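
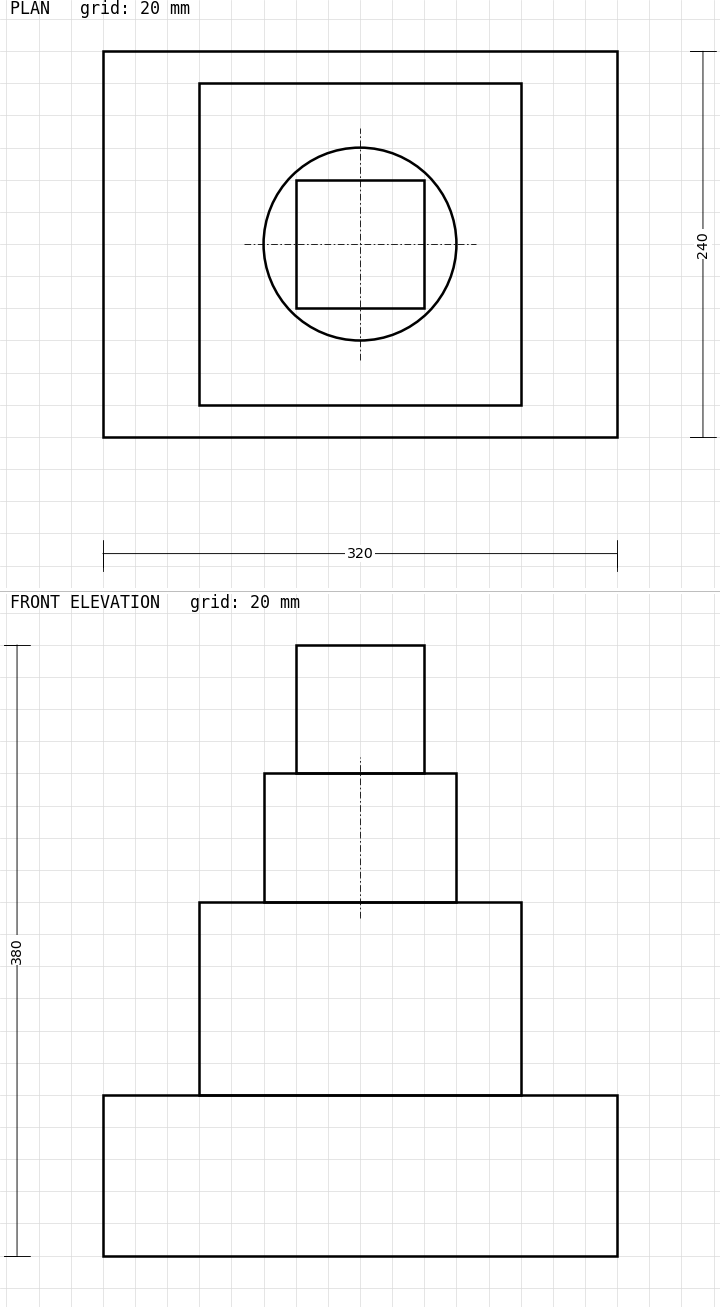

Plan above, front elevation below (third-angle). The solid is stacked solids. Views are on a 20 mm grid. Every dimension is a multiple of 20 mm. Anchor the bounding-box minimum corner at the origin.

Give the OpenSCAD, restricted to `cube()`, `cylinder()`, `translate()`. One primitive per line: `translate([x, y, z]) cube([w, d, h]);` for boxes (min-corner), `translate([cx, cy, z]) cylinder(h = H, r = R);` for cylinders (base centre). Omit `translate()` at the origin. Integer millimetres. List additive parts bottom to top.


cube([320, 240, 100]);
translate([60, 20, 100]) cube([200, 200, 120]);
translate([160, 120, 220]) cylinder(h = 80, r = 60);
translate([120, 80, 300]) cube([80, 80, 80]);


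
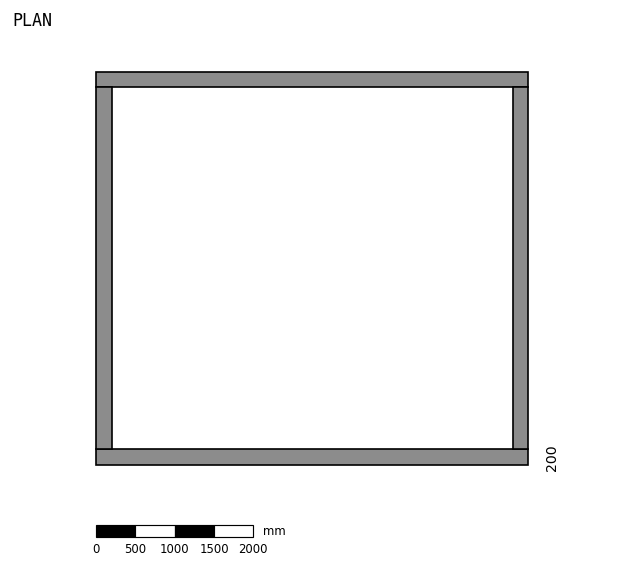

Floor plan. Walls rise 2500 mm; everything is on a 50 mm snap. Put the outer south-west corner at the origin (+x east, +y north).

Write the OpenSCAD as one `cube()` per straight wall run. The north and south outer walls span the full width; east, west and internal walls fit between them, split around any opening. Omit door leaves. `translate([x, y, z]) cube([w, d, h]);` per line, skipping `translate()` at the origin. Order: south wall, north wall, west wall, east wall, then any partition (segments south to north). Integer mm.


cube([5500, 200, 2500]);
translate([0, 4800, 0]) cube([5500, 200, 2500]);
translate([0, 200, 0]) cube([200, 4600, 2500]);
translate([5300, 200, 0]) cube([200, 4600, 2500]);


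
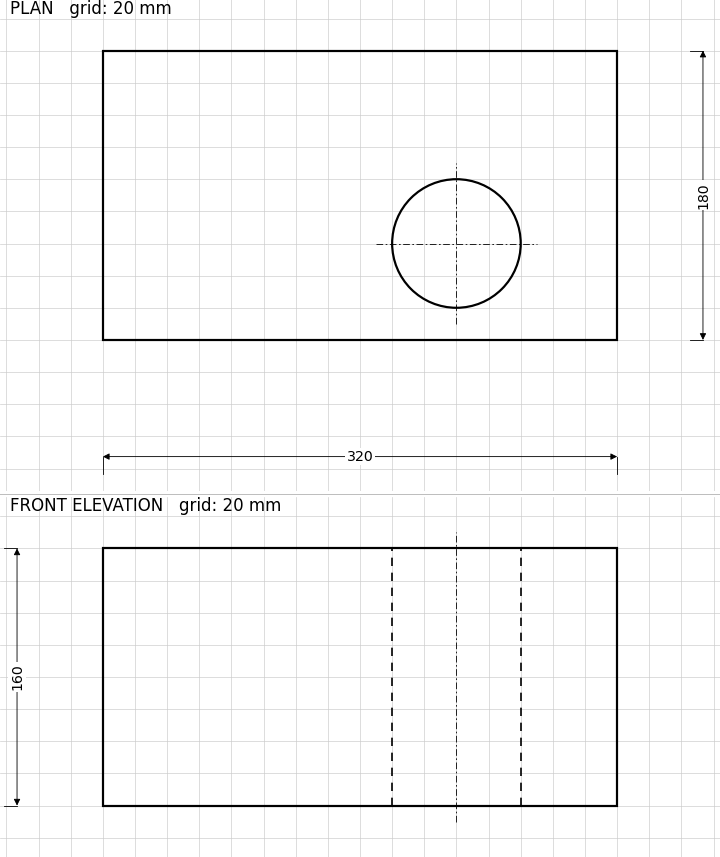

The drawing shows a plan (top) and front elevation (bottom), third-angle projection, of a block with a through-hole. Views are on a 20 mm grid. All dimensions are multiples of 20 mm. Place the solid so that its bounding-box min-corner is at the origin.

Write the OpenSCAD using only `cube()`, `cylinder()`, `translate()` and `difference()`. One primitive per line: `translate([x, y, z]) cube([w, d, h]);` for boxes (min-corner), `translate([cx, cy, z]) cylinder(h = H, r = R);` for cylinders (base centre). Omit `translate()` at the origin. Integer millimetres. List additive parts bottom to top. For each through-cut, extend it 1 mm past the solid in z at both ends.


difference() {
  cube([320, 180, 160]);
  translate([220, 60, -1]) cylinder(h = 162, r = 40);
}


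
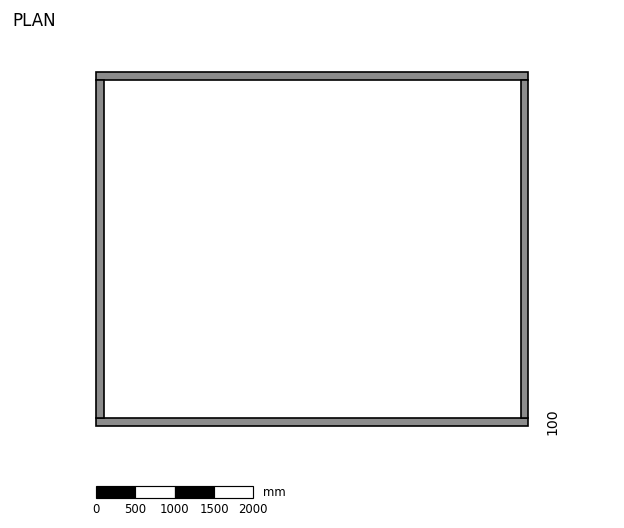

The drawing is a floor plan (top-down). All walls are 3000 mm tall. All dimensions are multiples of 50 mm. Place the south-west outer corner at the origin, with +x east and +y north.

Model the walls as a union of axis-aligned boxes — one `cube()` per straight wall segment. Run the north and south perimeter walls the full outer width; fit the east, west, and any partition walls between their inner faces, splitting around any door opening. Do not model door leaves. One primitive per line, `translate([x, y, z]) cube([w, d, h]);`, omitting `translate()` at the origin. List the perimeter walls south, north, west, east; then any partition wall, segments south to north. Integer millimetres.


cube([5500, 100, 3000]);
translate([0, 4400, 0]) cube([5500, 100, 3000]);
translate([0, 100, 0]) cube([100, 4300, 3000]);
translate([5400, 100, 0]) cube([100, 4300, 3000]);


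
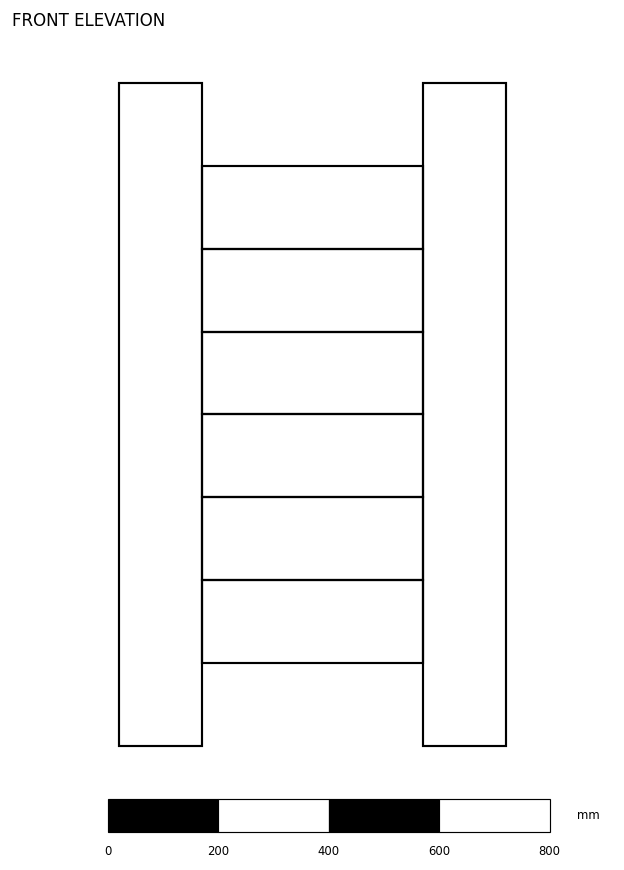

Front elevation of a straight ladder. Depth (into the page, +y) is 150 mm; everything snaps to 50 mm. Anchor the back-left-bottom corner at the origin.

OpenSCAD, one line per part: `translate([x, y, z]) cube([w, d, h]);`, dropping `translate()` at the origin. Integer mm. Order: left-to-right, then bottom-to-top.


cube([150, 150, 1200]);
translate([150, 0, 150]) cube([400, 150, 150]);
translate([150, 0, 300]) cube([400, 150, 150]);
translate([150, 0, 450]) cube([400, 150, 150]);
translate([150, 0, 600]) cube([400, 150, 150]);
translate([150, 0, 750]) cube([400, 150, 150]);
translate([150, 0, 900]) cube([400, 150, 150]);
translate([550, 0, 0]) cube([150, 150, 1200]);


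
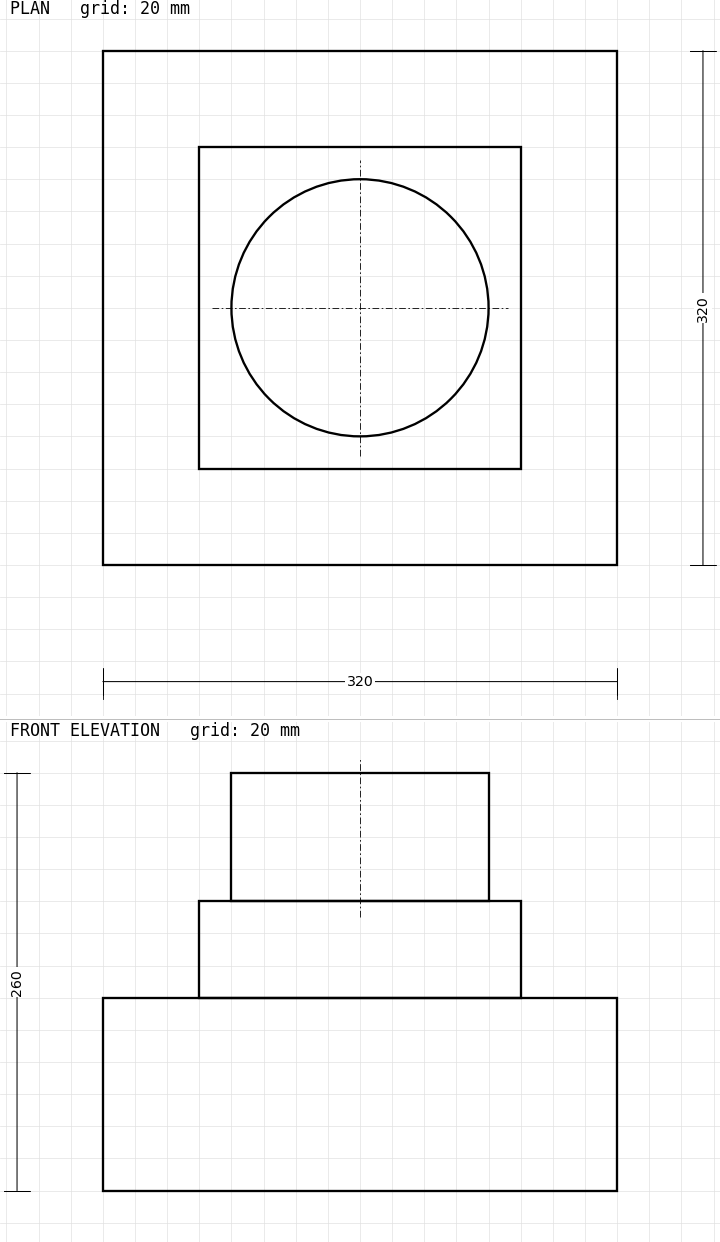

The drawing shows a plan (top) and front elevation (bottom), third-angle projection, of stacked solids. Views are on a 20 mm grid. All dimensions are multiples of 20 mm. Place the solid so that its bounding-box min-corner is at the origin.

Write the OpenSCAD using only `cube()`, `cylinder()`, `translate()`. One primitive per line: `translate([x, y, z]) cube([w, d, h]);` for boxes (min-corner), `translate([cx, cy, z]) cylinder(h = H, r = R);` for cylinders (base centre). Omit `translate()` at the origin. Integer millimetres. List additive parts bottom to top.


cube([320, 320, 120]);
translate([60, 60, 120]) cube([200, 200, 60]);
translate([160, 160, 180]) cylinder(h = 80, r = 80);


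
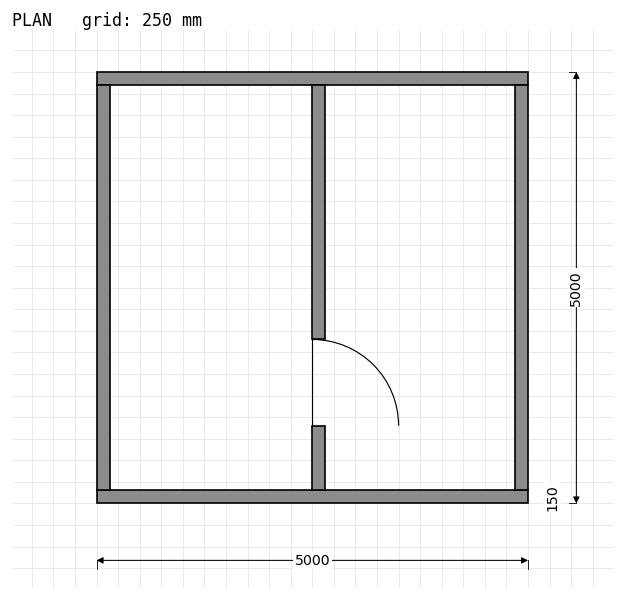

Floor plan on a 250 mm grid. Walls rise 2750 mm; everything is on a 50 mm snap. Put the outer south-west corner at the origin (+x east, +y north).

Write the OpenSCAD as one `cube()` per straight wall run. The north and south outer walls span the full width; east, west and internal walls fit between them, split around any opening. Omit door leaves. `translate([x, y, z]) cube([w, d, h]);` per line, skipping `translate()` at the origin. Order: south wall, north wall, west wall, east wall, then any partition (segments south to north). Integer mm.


cube([5000, 150, 2750]);
translate([0, 4850, 0]) cube([5000, 150, 2750]);
translate([0, 150, 0]) cube([150, 4700, 2750]);
translate([4850, 150, 0]) cube([150, 4700, 2750]);
translate([2500, 150, 0]) cube([150, 750, 2750]);
translate([2500, 1900, 0]) cube([150, 2950, 2750]);


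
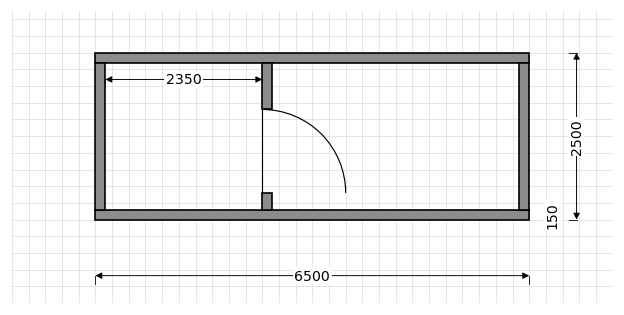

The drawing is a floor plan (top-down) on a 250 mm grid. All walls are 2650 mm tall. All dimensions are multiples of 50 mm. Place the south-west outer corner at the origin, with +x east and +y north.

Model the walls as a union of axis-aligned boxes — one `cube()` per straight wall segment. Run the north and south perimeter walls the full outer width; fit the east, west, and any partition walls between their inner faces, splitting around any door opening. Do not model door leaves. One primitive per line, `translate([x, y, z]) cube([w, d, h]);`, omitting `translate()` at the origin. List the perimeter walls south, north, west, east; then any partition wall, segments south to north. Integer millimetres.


cube([6500, 150, 2650]);
translate([0, 2350, 0]) cube([6500, 150, 2650]);
translate([0, 150, 0]) cube([150, 2200, 2650]);
translate([6350, 150, 0]) cube([150, 2200, 2650]);
translate([2500, 150, 0]) cube([150, 250, 2650]);
translate([2500, 1650, 0]) cube([150, 700, 2650]);


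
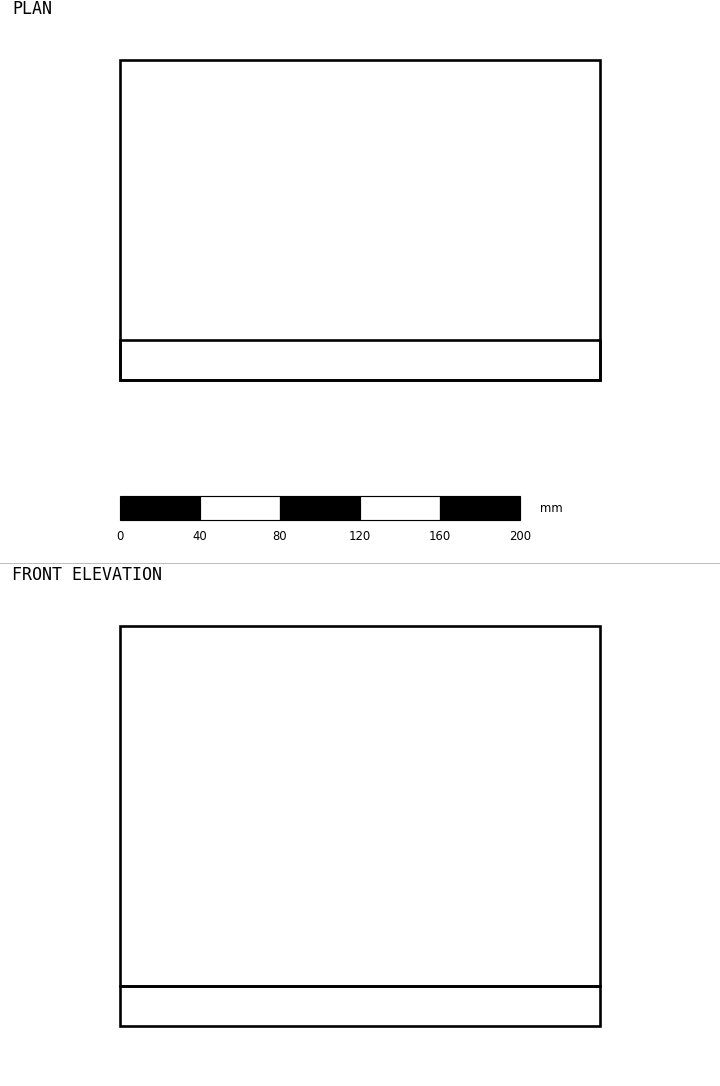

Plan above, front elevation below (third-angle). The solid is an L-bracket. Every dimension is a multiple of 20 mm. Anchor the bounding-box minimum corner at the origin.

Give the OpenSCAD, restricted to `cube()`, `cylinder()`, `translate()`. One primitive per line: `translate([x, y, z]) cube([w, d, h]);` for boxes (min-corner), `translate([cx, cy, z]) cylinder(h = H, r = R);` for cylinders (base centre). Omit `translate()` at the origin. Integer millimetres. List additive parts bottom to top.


cube([240, 160, 20]);
translate([0, 0, 20]) cube([240, 20, 180]);


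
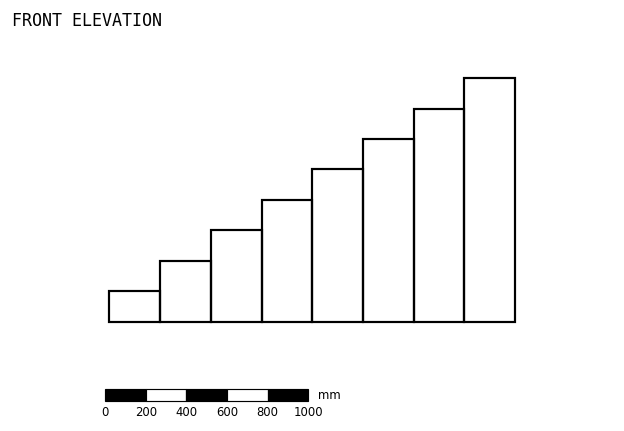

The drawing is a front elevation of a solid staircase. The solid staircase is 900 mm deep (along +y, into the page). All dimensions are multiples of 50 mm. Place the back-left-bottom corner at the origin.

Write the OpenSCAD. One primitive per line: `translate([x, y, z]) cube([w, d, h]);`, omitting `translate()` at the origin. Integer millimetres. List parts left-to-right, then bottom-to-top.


cube([250, 900, 150]);
translate([250, 0, 0]) cube([250, 900, 300]);
translate([500, 0, 0]) cube([250, 900, 450]);
translate([750, 0, 0]) cube([250, 900, 600]);
translate([1000, 0, 0]) cube([250, 900, 750]);
translate([1250, 0, 0]) cube([250, 900, 900]);
translate([1500, 0, 0]) cube([250, 900, 1050]);
translate([1750, 0, 0]) cube([250, 900, 1200]);


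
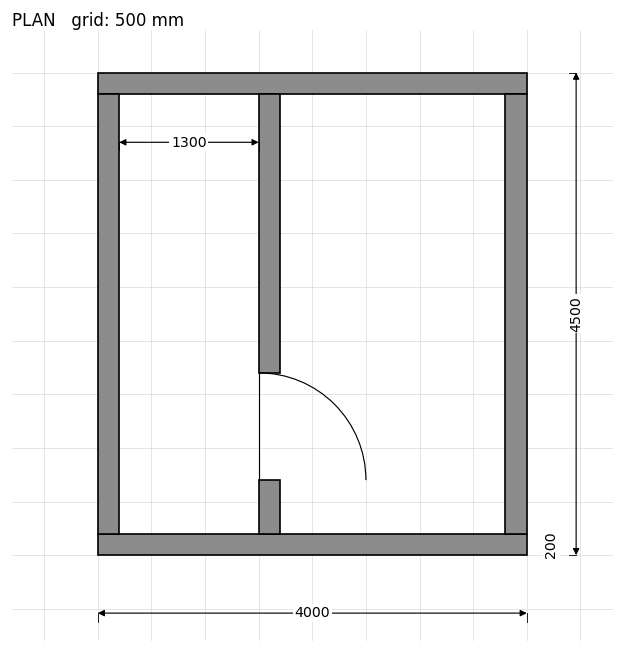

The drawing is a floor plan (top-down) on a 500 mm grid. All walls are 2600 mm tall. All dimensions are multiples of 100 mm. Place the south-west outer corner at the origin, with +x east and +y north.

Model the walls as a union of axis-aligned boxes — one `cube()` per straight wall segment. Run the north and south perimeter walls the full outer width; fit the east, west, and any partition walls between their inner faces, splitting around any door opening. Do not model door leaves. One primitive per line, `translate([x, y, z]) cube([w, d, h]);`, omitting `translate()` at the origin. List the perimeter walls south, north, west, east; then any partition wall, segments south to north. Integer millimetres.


cube([4000, 200, 2600]);
translate([0, 4300, 0]) cube([4000, 200, 2600]);
translate([0, 200, 0]) cube([200, 4100, 2600]);
translate([3800, 200, 0]) cube([200, 4100, 2600]);
translate([1500, 200, 0]) cube([200, 500, 2600]);
translate([1500, 1700, 0]) cube([200, 2600, 2600]);


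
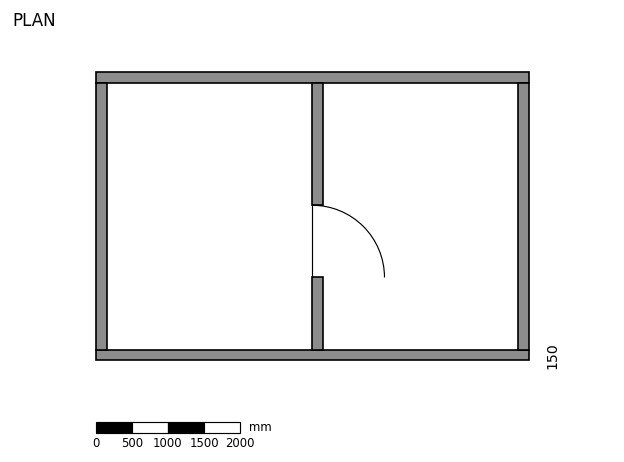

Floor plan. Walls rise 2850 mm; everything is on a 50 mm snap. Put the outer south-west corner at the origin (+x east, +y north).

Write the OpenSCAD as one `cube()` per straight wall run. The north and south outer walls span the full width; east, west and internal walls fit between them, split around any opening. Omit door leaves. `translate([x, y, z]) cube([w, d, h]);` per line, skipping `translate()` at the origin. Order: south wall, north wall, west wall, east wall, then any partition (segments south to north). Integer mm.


cube([6000, 150, 2850]);
translate([0, 3850, 0]) cube([6000, 150, 2850]);
translate([0, 150, 0]) cube([150, 3700, 2850]);
translate([5850, 150, 0]) cube([150, 3700, 2850]);
translate([3000, 150, 0]) cube([150, 1000, 2850]);
translate([3000, 2150, 0]) cube([150, 1700, 2850]);


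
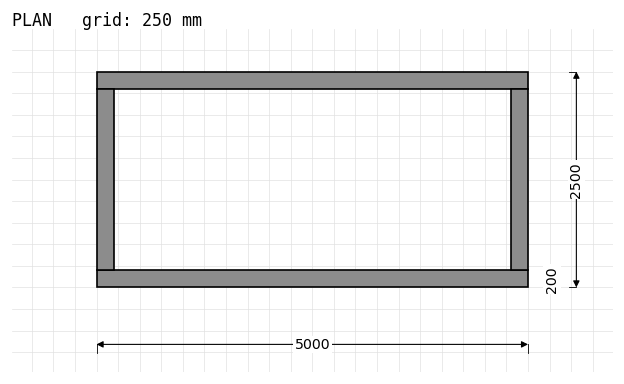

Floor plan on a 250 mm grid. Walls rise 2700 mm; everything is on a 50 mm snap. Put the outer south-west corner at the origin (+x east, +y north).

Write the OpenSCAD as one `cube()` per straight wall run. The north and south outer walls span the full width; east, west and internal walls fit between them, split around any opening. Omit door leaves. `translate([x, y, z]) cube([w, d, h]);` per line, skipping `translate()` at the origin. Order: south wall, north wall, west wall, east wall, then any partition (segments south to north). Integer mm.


cube([5000, 200, 2700]);
translate([0, 2300, 0]) cube([5000, 200, 2700]);
translate([0, 200, 0]) cube([200, 2100, 2700]);
translate([4800, 200, 0]) cube([200, 2100, 2700]);


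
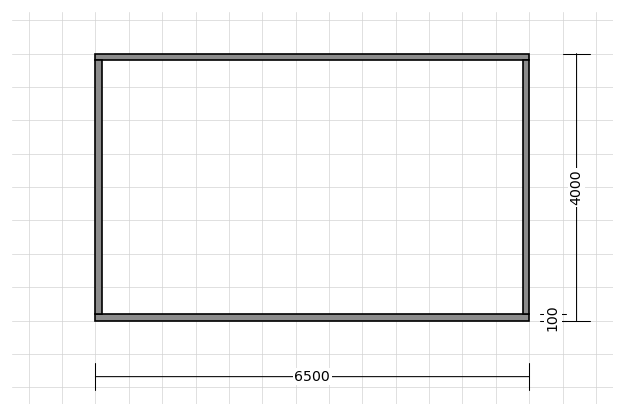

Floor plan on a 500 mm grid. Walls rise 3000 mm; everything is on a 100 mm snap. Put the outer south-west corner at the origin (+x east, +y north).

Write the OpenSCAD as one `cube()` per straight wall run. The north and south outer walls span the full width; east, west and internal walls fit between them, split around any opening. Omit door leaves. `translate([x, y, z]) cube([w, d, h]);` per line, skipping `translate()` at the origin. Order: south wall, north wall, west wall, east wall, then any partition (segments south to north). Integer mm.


cube([6500, 100, 3000]);
translate([0, 3900, 0]) cube([6500, 100, 3000]);
translate([0, 100, 0]) cube([100, 3800, 3000]);
translate([6400, 100, 0]) cube([100, 3800, 3000]);


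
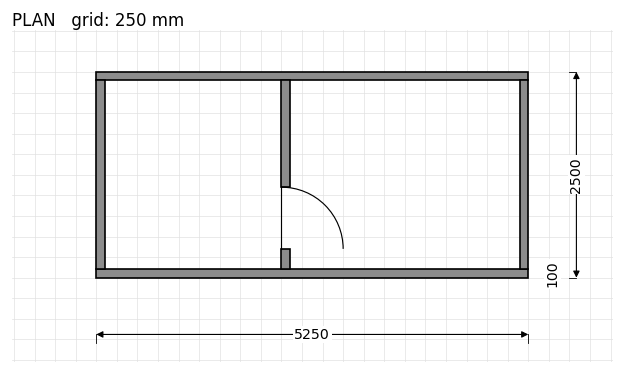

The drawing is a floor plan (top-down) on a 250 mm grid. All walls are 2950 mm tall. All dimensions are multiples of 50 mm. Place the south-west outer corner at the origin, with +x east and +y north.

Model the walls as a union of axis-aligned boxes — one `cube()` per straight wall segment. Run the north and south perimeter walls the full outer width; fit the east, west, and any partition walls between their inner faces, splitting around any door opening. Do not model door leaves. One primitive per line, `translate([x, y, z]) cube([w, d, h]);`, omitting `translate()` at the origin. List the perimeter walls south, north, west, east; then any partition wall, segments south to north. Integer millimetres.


cube([5250, 100, 2950]);
translate([0, 2400, 0]) cube([5250, 100, 2950]);
translate([0, 100, 0]) cube([100, 2300, 2950]);
translate([5150, 100, 0]) cube([100, 2300, 2950]);
translate([2250, 100, 0]) cube([100, 250, 2950]);
translate([2250, 1100, 0]) cube([100, 1300, 2950]);


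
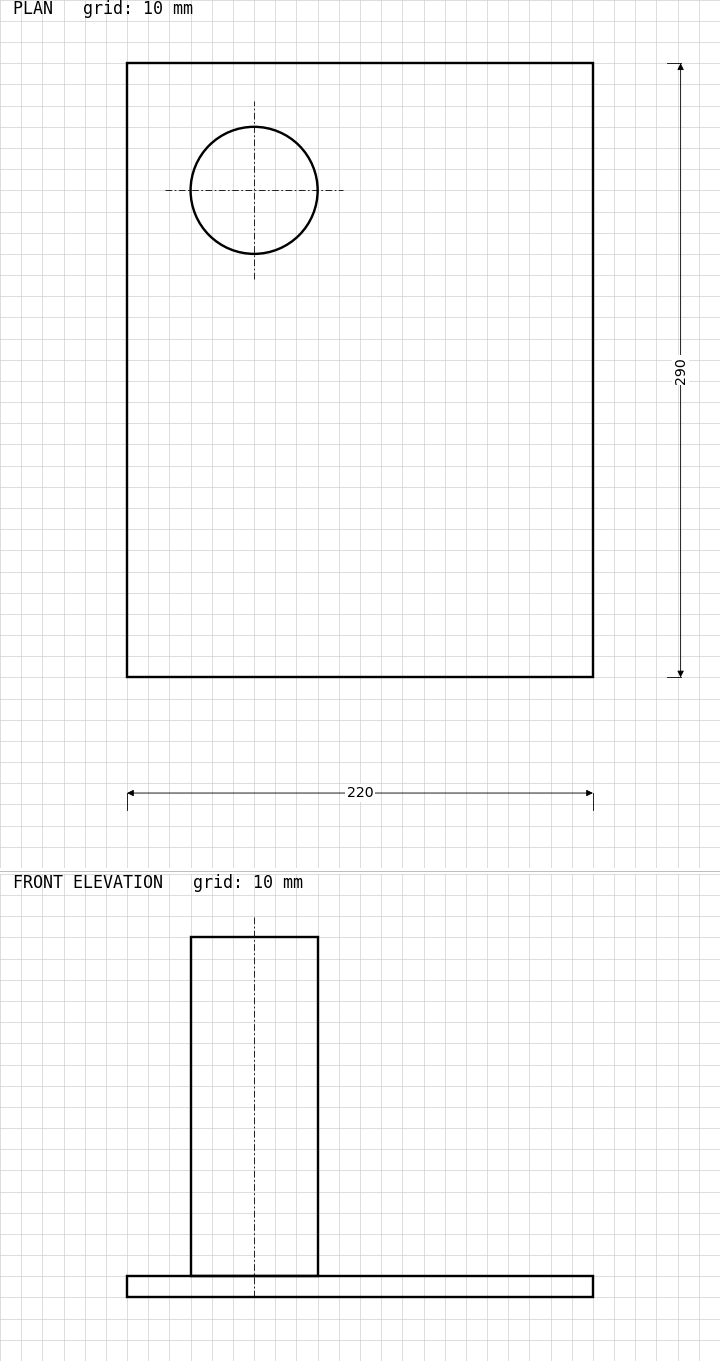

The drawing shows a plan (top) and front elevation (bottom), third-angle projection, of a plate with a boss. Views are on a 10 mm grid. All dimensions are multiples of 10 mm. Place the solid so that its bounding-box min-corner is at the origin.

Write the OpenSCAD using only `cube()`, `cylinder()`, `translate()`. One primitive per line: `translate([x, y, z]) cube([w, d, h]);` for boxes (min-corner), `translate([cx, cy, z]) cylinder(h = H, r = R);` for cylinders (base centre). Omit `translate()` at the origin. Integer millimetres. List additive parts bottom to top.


cube([220, 290, 10]);
translate([60, 230, 10]) cylinder(h = 160, r = 30);


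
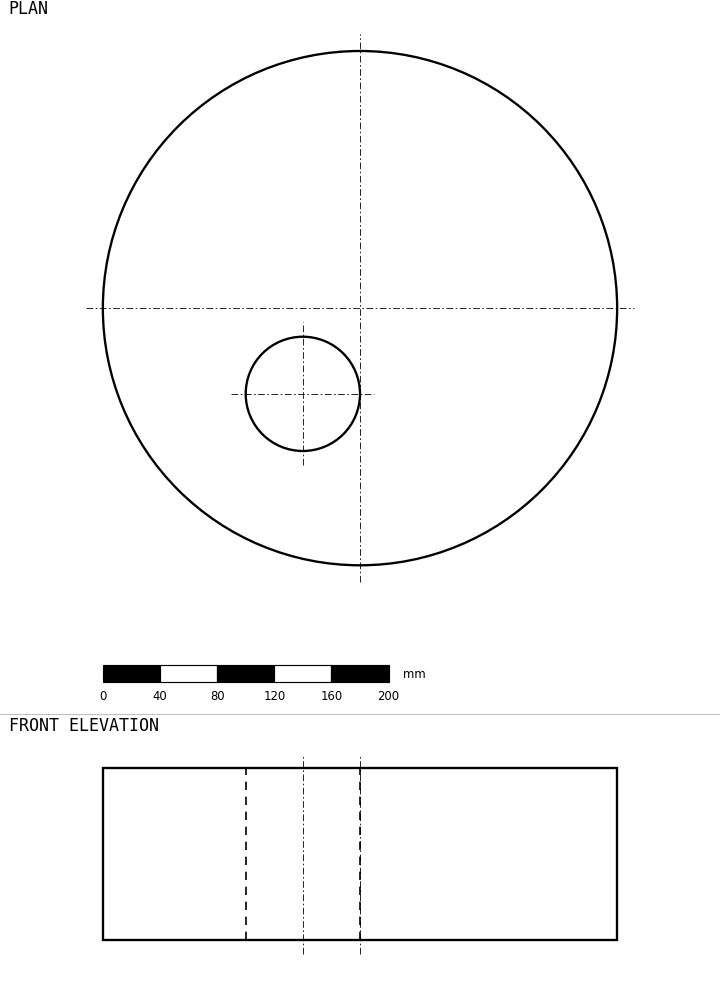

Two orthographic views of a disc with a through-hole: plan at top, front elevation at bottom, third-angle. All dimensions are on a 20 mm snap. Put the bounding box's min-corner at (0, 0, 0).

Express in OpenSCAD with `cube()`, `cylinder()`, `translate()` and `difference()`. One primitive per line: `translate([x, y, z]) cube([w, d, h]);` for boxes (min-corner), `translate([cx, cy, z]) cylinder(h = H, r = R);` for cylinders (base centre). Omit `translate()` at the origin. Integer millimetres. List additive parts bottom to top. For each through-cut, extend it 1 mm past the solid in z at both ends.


difference() {
  translate([180, 180, 0]) cylinder(h = 120, r = 180);
  translate([140, 120, -1]) cylinder(h = 122, r = 40);
}


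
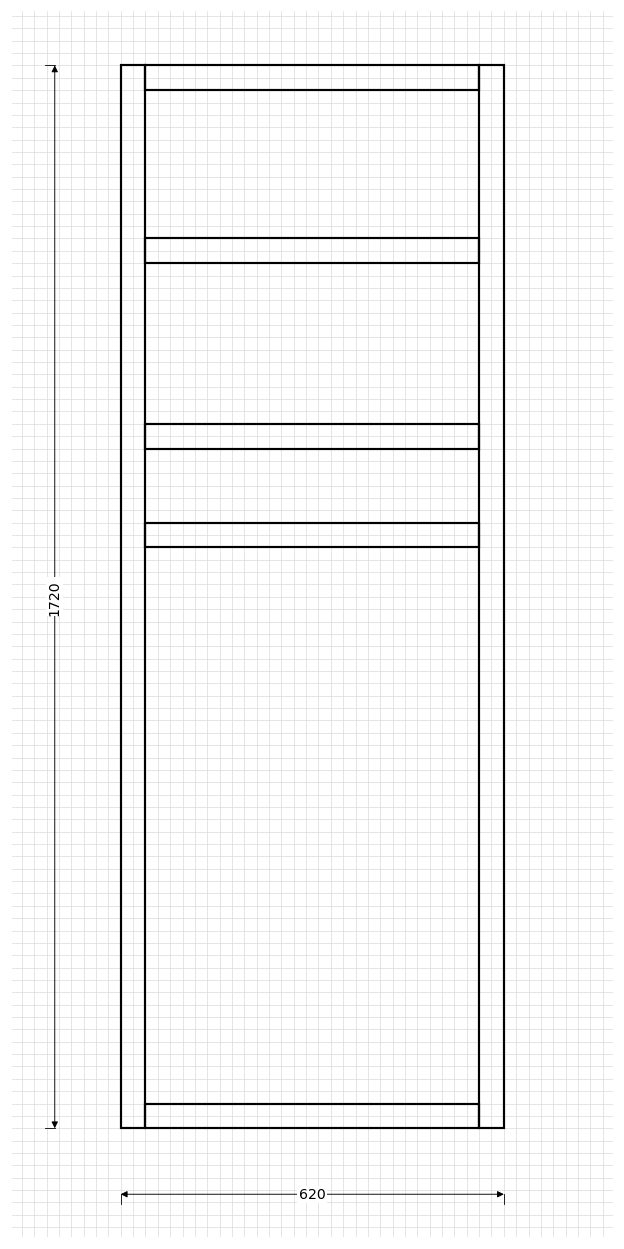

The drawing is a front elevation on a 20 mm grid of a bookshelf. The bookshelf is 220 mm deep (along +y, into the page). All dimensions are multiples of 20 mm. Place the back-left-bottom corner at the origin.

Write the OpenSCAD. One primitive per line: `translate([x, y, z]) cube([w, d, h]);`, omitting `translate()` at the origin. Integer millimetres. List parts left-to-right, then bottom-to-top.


cube([40, 220, 1720]);
translate([40, 0, 0]) cube([540, 220, 40]);
translate([40, 0, 940]) cube([540, 220, 40]);
translate([40, 0, 1100]) cube([540, 220, 40]);
translate([40, 0, 1400]) cube([540, 220, 40]);
translate([40, 0, 1680]) cube([540, 220, 40]);
translate([580, 0, 0]) cube([40, 220, 1720]);


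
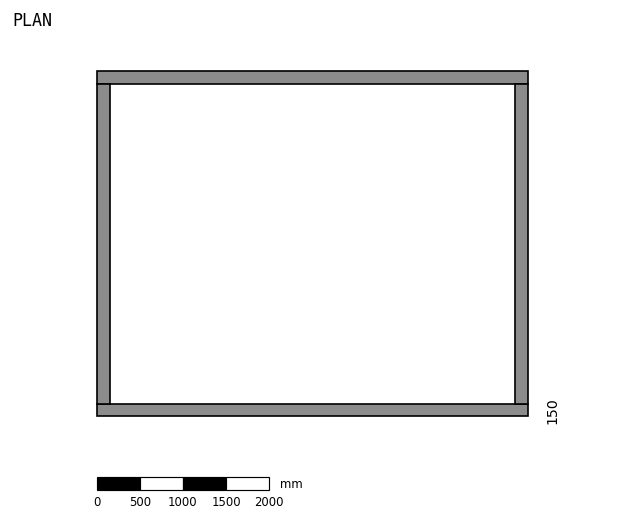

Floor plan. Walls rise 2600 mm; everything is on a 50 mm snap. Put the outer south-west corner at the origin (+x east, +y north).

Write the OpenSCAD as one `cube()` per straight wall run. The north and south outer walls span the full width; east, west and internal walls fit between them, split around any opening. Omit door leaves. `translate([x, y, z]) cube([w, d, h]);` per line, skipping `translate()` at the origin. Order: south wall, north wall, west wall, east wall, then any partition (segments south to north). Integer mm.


cube([5000, 150, 2600]);
translate([0, 3850, 0]) cube([5000, 150, 2600]);
translate([0, 150, 0]) cube([150, 3700, 2600]);
translate([4850, 150, 0]) cube([150, 3700, 2600]);


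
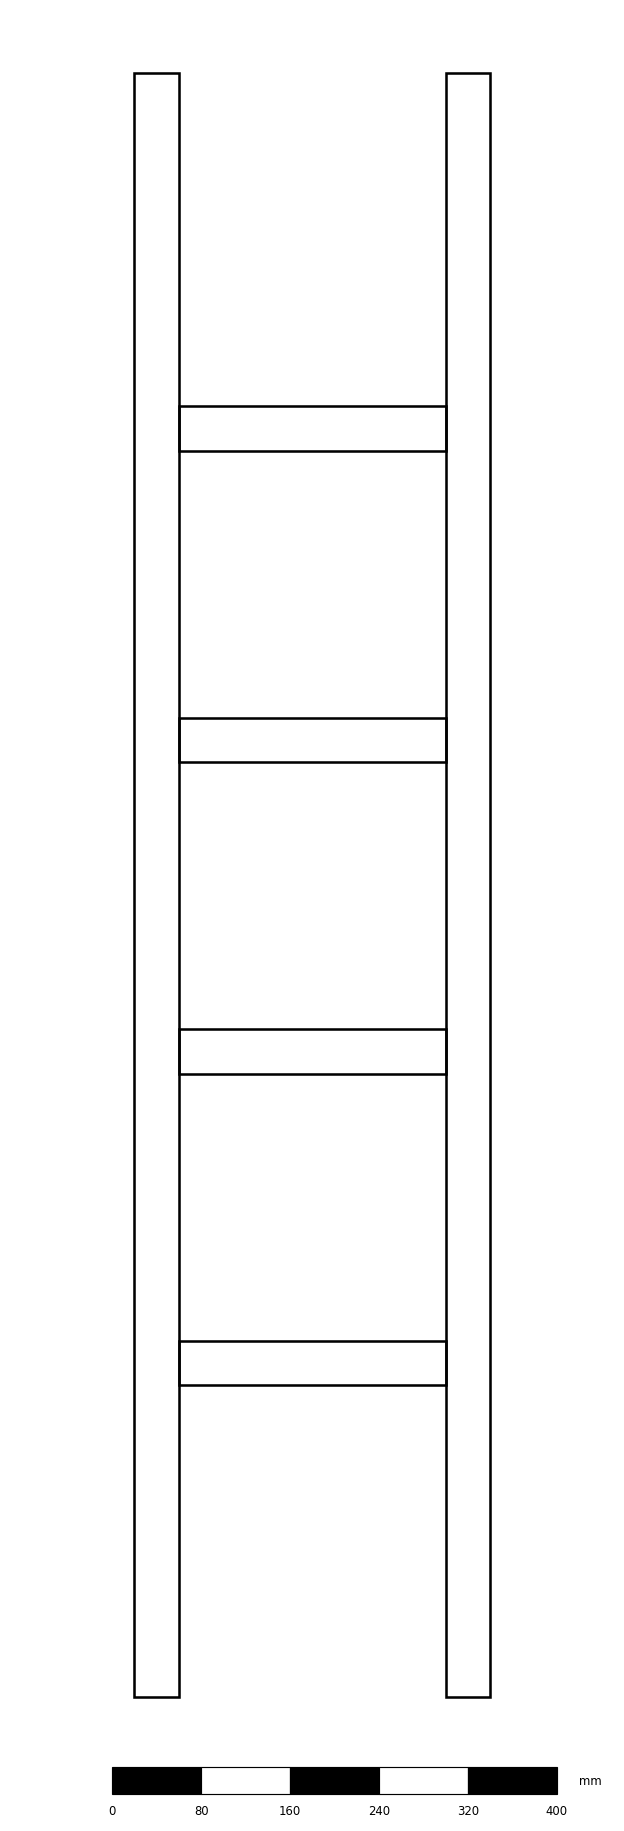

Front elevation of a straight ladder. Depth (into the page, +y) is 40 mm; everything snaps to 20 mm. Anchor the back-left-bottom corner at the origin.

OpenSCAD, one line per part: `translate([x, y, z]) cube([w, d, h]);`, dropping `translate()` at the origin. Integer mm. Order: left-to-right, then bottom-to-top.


cube([40, 40, 1460]);
translate([40, 0, 280]) cube([240, 40, 40]);
translate([40, 0, 560]) cube([240, 40, 40]);
translate([40, 0, 840]) cube([240, 40, 40]);
translate([40, 0, 1120]) cube([240, 40, 40]);
translate([280, 0, 0]) cube([40, 40, 1460]);


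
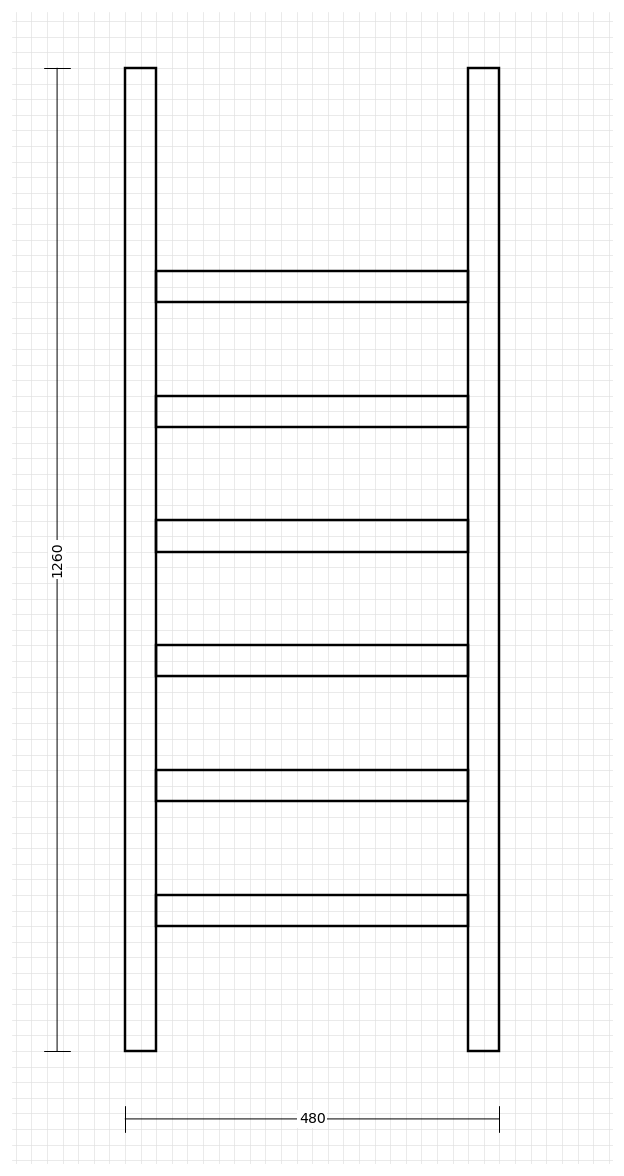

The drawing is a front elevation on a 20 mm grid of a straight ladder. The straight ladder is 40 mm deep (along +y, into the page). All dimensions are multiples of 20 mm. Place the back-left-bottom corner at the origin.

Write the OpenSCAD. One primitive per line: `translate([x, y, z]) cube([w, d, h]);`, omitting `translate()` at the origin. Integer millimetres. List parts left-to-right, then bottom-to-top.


cube([40, 40, 1260]);
translate([40, 0, 160]) cube([400, 40, 40]);
translate([40, 0, 320]) cube([400, 40, 40]);
translate([40, 0, 480]) cube([400, 40, 40]);
translate([40, 0, 640]) cube([400, 40, 40]);
translate([40, 0, 800]) cube([400, 40, 40]);
translate([40, 0, 960]) cube([400, 40, 40]);
translate([440, 0, 0]) cube([40, 40, 1260]);


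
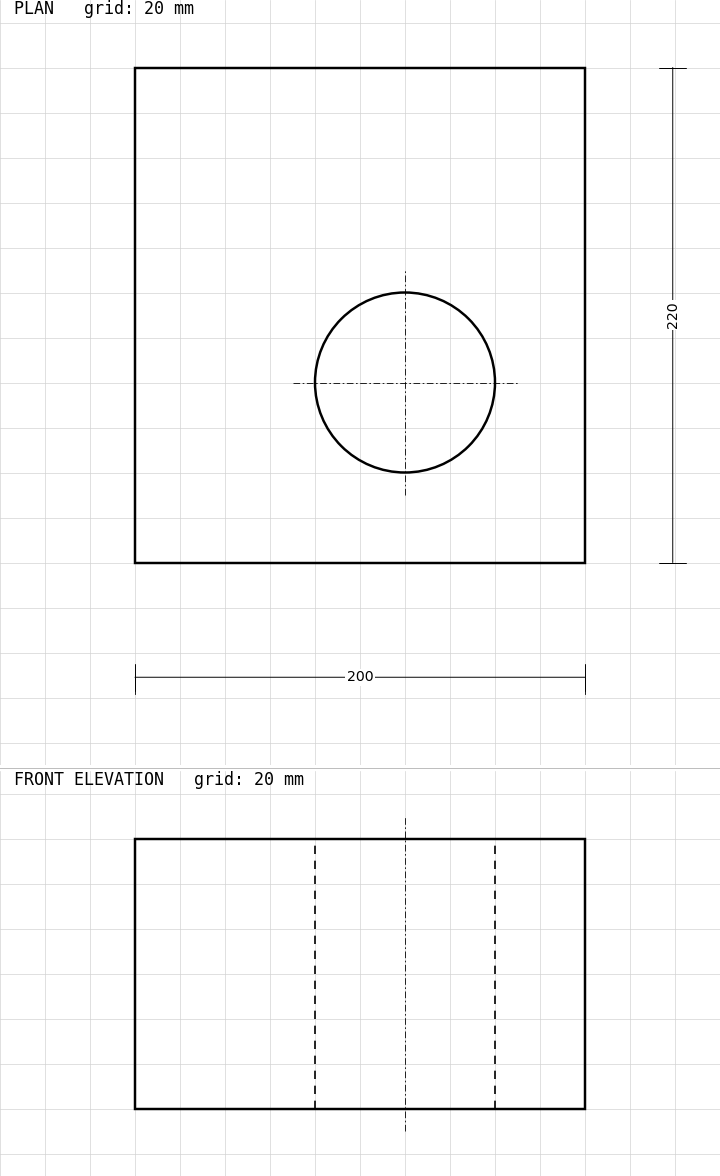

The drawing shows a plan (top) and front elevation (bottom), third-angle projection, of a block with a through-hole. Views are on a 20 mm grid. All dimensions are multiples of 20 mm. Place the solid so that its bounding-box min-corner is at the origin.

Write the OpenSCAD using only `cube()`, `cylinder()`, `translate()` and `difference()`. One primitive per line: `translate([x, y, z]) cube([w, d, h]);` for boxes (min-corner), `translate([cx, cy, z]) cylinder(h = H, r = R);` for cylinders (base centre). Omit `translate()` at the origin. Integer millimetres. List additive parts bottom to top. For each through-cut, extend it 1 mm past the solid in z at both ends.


difference() {
  cube([200, 220, 120]);
  translate([120, 80, -1]) cylinder(h = 122, r = 40);
}


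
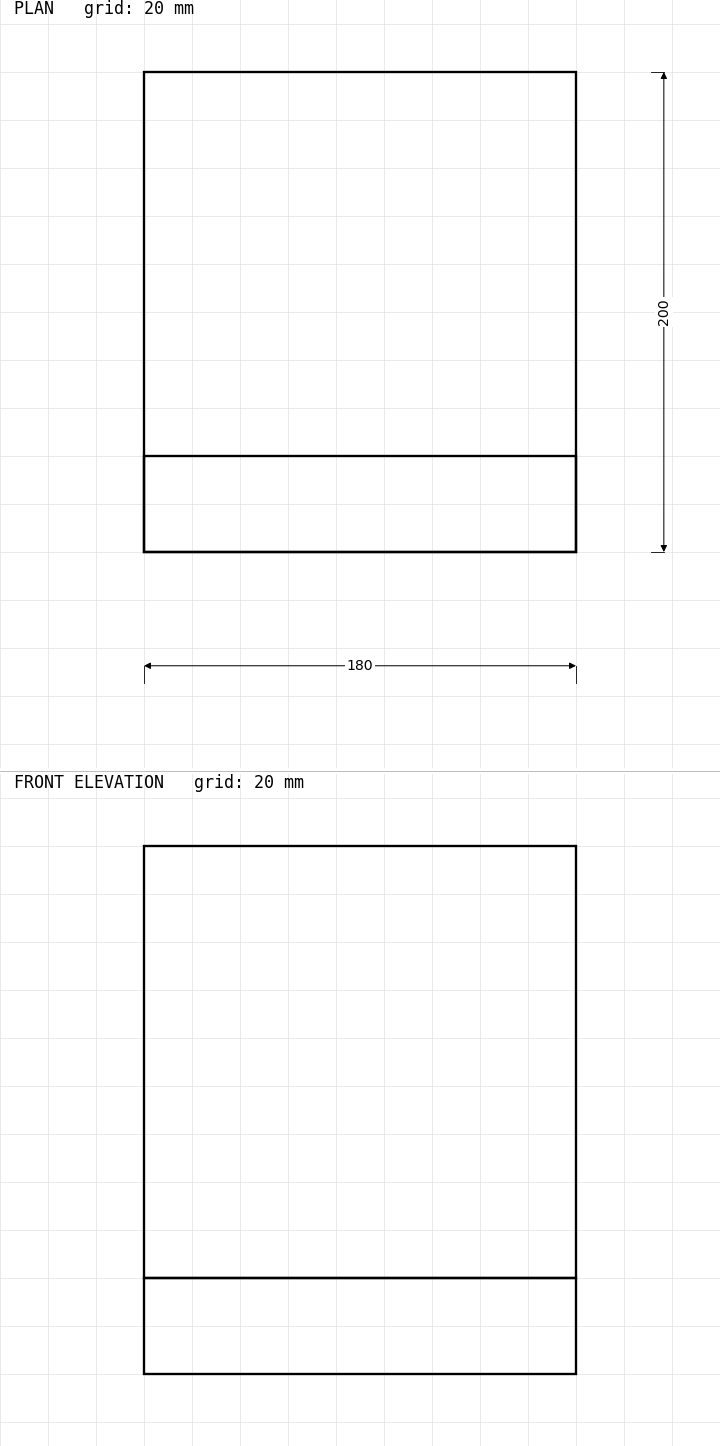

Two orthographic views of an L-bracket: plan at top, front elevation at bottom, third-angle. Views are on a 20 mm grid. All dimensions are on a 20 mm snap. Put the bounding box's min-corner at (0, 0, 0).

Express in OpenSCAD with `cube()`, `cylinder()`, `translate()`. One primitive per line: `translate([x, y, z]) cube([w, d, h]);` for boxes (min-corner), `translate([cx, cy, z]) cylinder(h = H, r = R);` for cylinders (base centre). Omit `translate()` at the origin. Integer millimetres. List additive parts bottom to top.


cube([180, 200, 40]);
translate([0, 0, 40]) cube([180, 40, 180]);


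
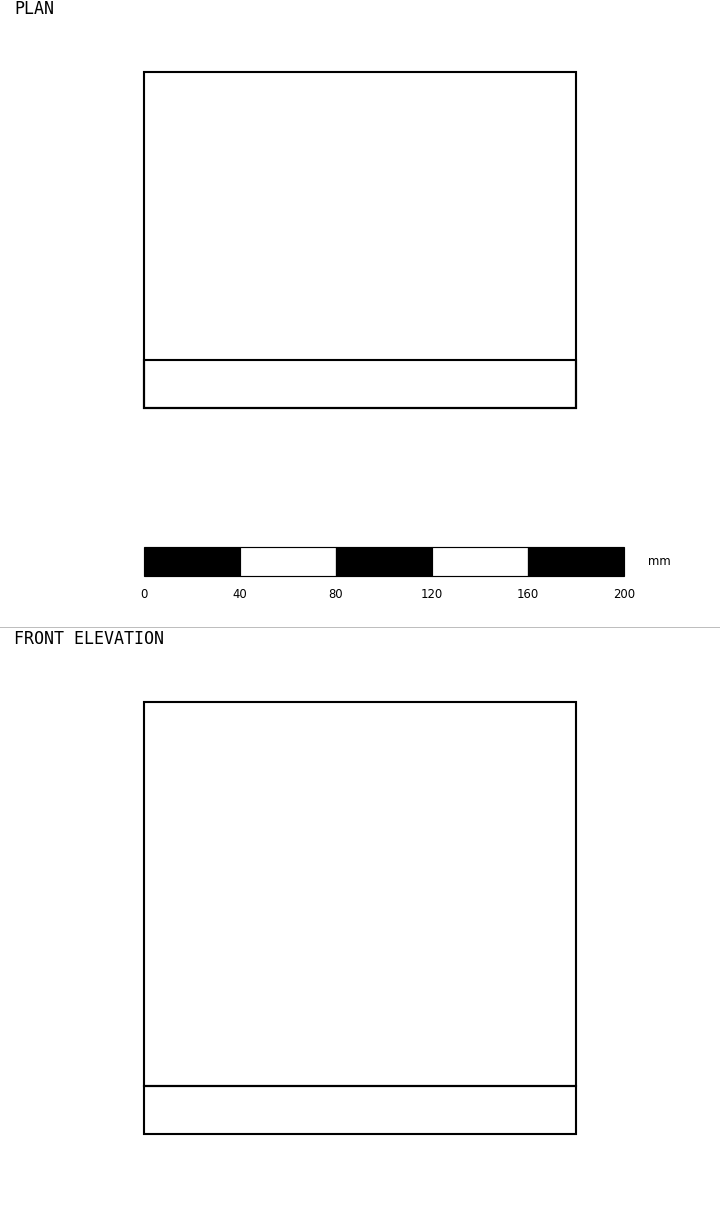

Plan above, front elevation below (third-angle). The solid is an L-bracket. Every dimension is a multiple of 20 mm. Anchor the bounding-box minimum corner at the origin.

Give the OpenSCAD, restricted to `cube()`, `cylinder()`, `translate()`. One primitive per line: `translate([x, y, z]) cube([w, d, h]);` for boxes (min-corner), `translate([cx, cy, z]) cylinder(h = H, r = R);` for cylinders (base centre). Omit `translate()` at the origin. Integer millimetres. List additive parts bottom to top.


cube([180, 140, 20]);
translate([0, 0, 20]) cube([180, 20, 160]);


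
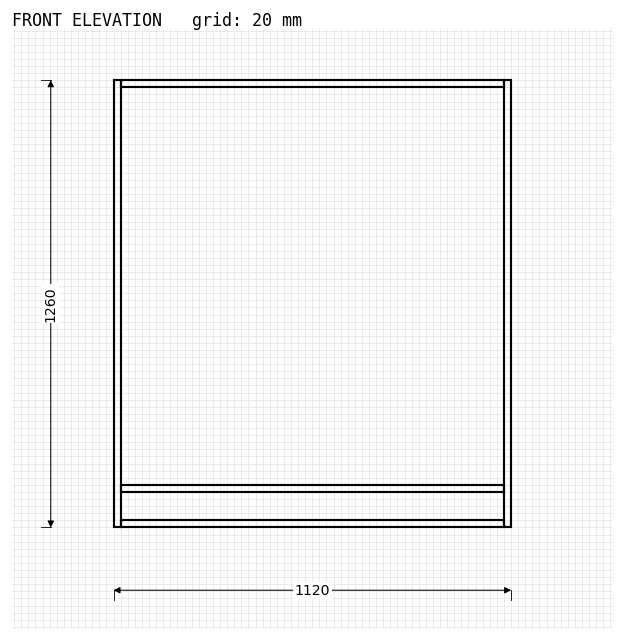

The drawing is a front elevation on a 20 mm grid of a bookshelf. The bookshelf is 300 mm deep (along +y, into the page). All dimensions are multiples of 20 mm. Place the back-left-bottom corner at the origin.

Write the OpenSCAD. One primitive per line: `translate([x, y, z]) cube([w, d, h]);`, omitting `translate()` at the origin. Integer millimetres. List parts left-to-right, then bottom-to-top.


cube([20, 300, 1260]);
translate([20, 0, 0]) cube([1080, 300, 20]);
translate([20, 0, 100]) cube([1080, 300, 20]);
translate([20, 0, 1240]) cube([1080, 300, 20]);
translate([1100, 0, 0]) cube([20, 300, 1260]);


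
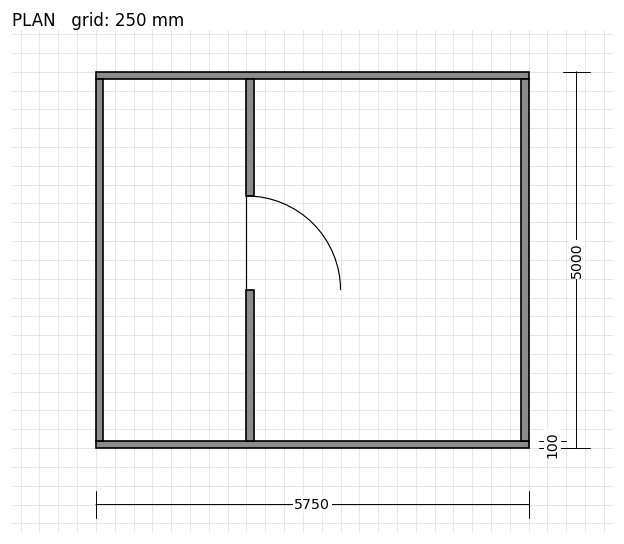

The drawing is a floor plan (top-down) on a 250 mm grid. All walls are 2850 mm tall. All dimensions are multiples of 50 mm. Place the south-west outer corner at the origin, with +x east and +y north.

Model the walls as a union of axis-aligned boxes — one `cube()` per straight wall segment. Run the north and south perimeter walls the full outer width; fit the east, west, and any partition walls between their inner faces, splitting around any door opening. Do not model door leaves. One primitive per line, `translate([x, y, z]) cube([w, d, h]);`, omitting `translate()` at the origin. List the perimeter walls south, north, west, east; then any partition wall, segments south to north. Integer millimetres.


cube([5750, 100, 2850]);
translate([0, 4900, 0]) cube([5750, 100, 2850]);
translate([0, 100, 0]) cube([100, 4800, 2850]);
translate([5650, 100, 0]) cube([100, 4800, 2850]);
translate([2000, 100, 0]) cube([100, 2000, 2850]);
translate([2000, 3350, 0]) cube([100, 1550, 2850]);


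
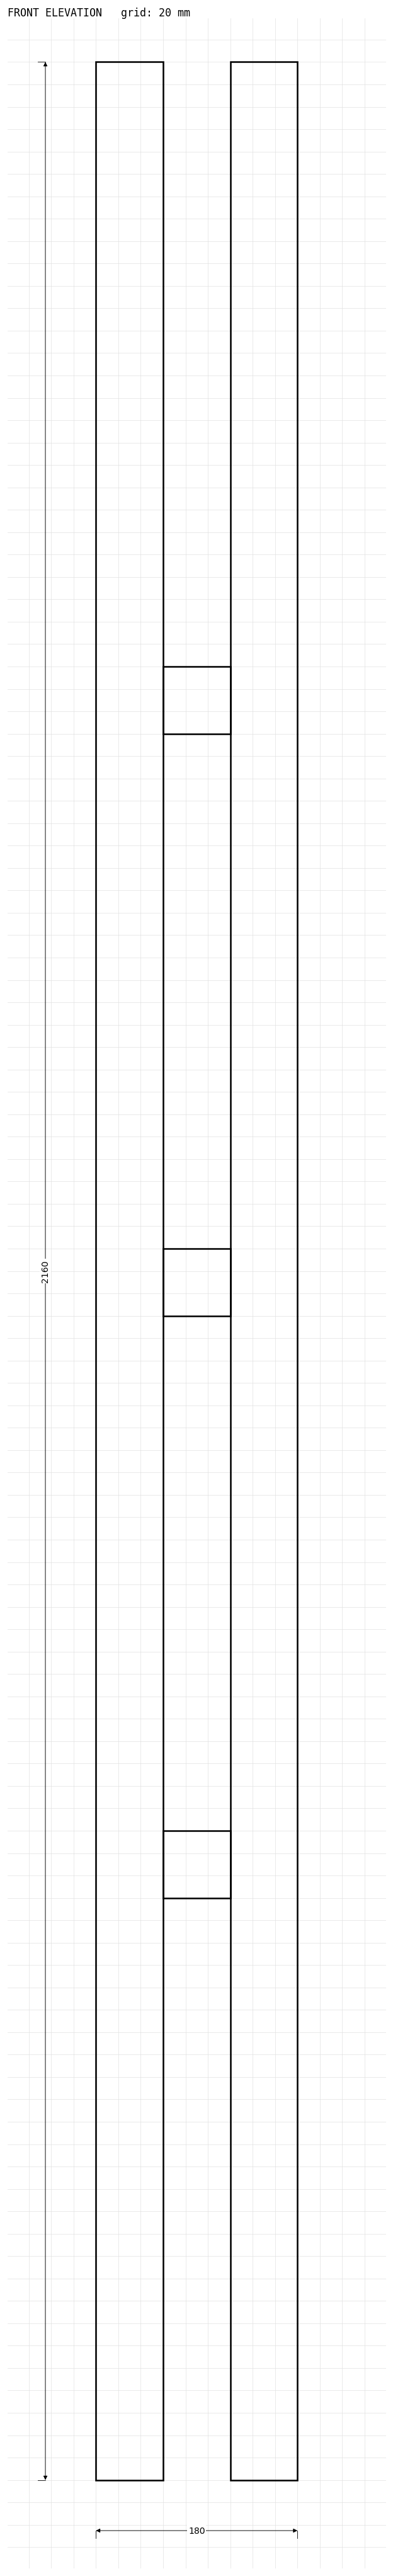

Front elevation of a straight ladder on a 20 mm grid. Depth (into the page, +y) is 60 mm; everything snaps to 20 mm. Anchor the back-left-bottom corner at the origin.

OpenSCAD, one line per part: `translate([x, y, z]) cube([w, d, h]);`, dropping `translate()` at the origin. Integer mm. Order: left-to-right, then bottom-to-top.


cube([60, 60, 2160]);
translate([60, 0, 520]) cube([60, 60, 60]);
translate([60, 0, 1040]) cube([60, 60, 60]);
translate([60, 0, 1560]) cube([60, 60, 60]);
translate([120, 0, 0]) cube([60, 60, 2160]);


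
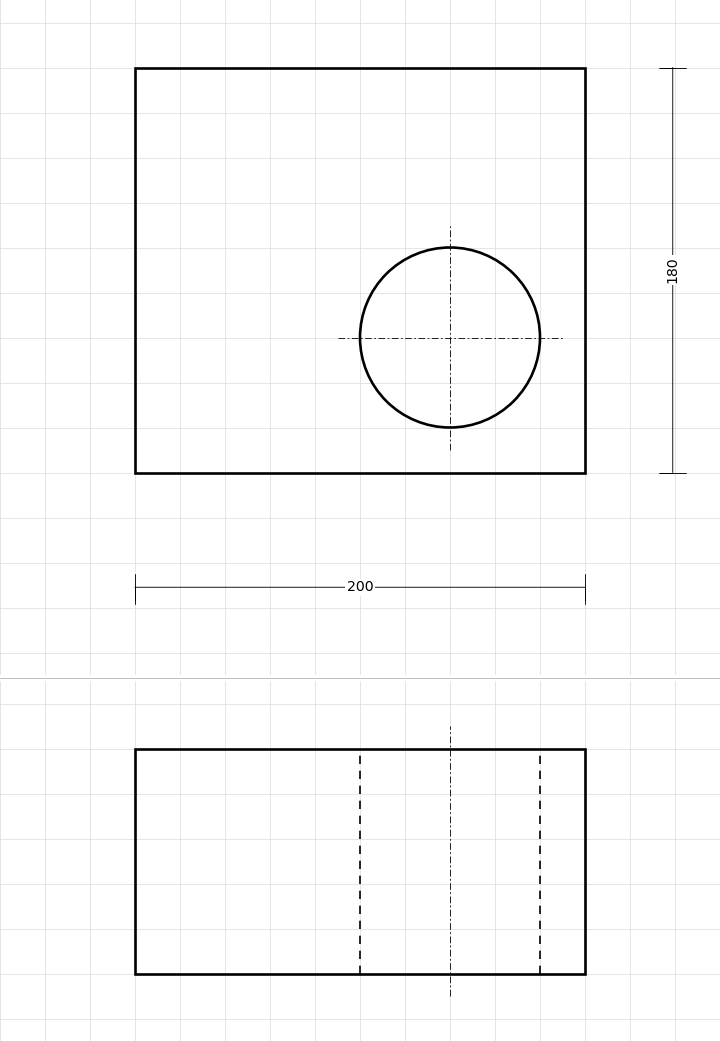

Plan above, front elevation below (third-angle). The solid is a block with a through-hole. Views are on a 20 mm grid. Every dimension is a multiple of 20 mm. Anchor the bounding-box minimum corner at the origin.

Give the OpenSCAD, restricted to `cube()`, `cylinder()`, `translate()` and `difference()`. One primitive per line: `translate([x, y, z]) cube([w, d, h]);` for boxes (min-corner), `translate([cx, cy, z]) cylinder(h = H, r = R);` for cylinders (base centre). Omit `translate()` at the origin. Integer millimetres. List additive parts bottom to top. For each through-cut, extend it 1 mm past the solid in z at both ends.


difference() {
  cube([200, 180, 100]);
  translate([140, 60, -1]) cylinder(h = 102, r = 40);
}


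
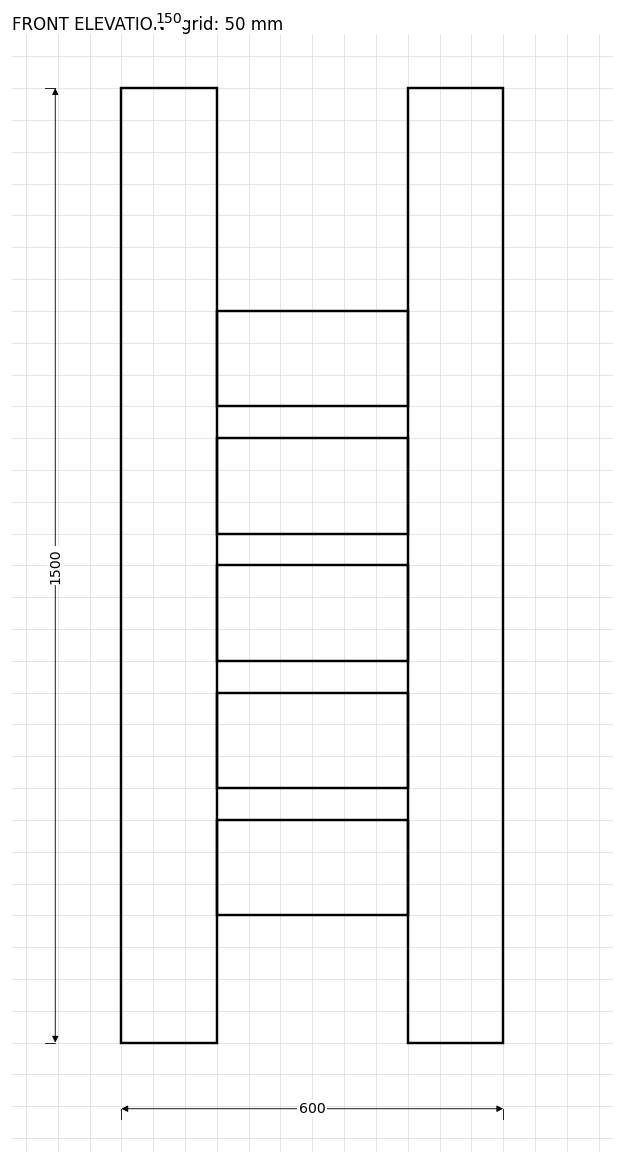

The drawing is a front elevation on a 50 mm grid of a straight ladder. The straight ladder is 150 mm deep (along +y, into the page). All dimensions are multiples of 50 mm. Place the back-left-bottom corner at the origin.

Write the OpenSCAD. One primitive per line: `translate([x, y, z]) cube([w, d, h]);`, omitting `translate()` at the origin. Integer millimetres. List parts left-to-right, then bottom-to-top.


cube([150, 150, 1500]);
translate([150, 0, 200]) cube([300, 150, 150]);
translate([150, 0, 400]) cube([300, 150, 150]);
translate([150, 0, 600]) cube([300, 150, 150]);
translate([150, 0, 800]) cube([300, 150, 150]);
translate([150, 0, 1000]) cube([300, 150, 150]);
translate([450, 0, 0]) cube([150, 150, 1500]);


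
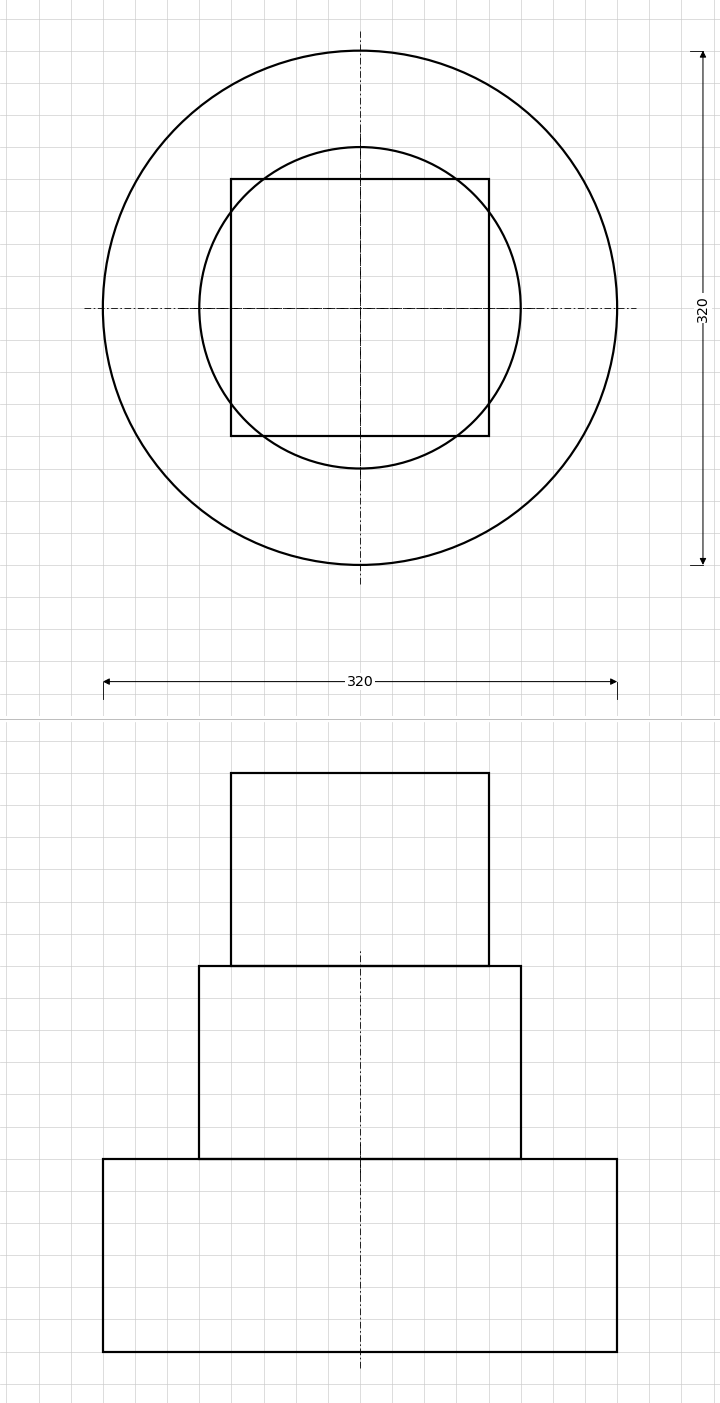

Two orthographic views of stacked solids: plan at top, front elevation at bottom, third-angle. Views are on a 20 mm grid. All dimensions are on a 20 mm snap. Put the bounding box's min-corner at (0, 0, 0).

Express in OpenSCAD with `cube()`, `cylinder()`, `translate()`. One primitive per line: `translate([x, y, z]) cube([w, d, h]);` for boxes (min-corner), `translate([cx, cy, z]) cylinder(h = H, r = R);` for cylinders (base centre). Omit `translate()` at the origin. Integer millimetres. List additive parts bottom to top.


translate([160, 160, 0]) cylinder(h = 120, r = 160);
translate([160, 160, 120]) cylinder(h = 120, r = 100);
translate([80, 80, 240]) cube([160, 160, 120]);


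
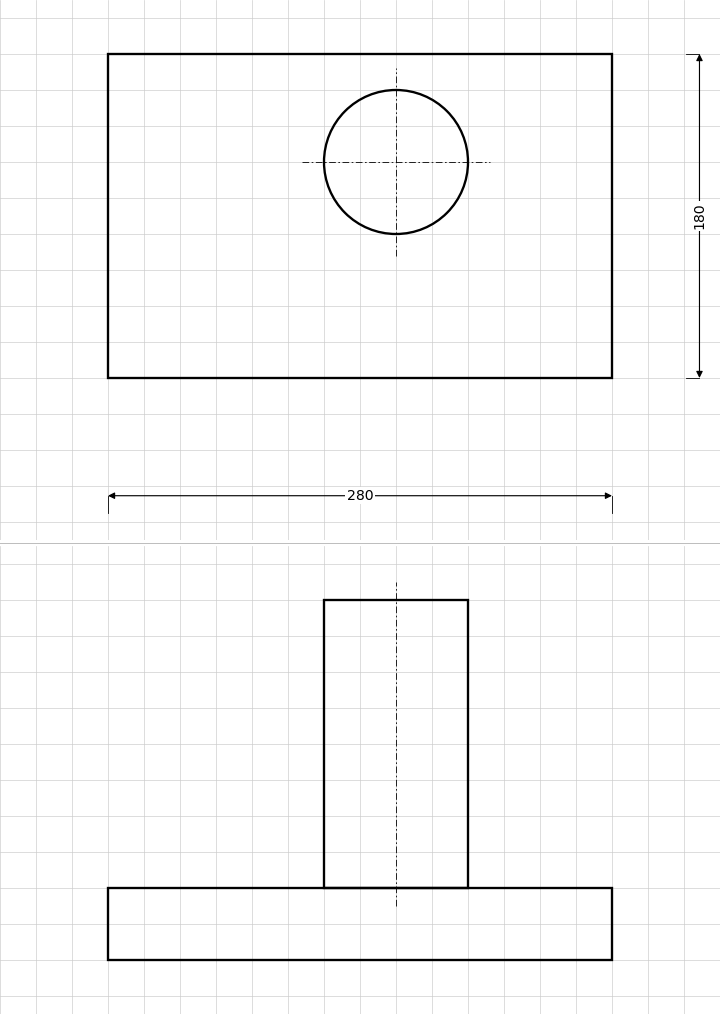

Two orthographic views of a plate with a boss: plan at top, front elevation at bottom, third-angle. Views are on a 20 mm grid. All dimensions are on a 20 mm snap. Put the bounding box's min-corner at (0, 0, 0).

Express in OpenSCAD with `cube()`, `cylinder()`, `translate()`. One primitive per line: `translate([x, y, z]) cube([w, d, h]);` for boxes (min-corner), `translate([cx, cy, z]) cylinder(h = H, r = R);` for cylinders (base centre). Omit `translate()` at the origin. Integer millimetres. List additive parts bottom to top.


cube([280, 180, 40]);
translate([160, 120, 40]) cylinder(h = 160, r = 40);


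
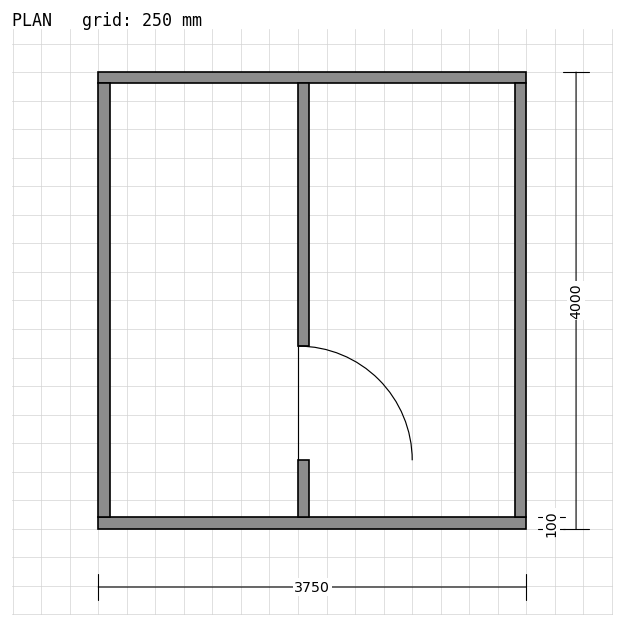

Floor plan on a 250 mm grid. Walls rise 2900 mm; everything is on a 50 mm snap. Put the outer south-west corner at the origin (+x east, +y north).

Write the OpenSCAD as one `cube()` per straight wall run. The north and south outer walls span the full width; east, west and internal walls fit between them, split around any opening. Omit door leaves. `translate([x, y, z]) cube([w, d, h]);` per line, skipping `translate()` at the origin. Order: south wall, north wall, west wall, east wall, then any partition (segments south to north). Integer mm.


cube([3750, 100, 2900]);
translate([0, 3900, 0]) cube([3750, 100, 2900]);
translate([0, 100, 0]) cube([100, 3800, 2900]);
translate([3650, 100, 0]) cube([100, 3800, 2900]);
translate([1750, 100, 0]) cube([100, 500, 2900]);
translate([1750, 1600, 0]) cube([100, 2300, 2900]);


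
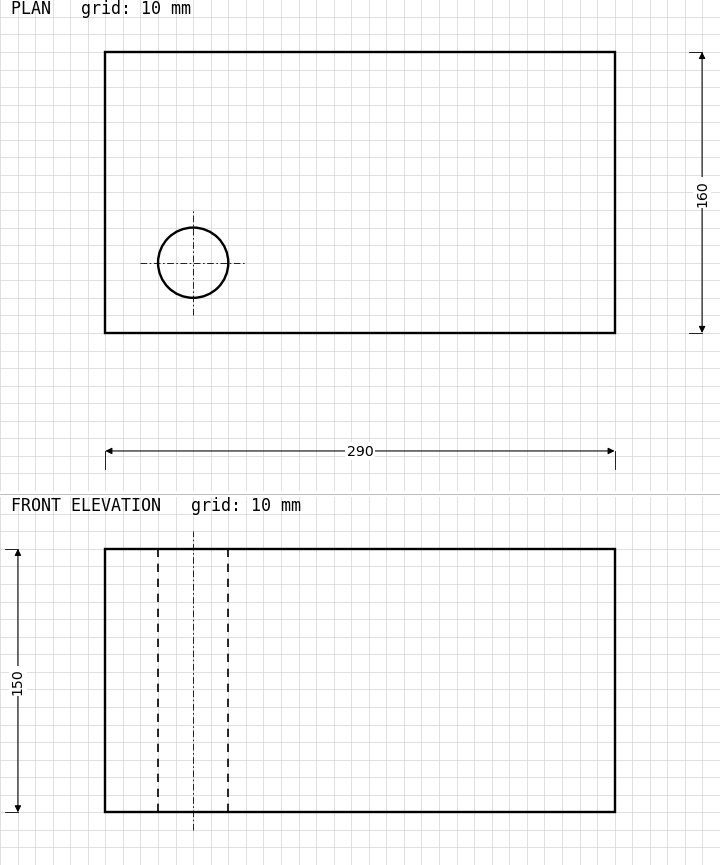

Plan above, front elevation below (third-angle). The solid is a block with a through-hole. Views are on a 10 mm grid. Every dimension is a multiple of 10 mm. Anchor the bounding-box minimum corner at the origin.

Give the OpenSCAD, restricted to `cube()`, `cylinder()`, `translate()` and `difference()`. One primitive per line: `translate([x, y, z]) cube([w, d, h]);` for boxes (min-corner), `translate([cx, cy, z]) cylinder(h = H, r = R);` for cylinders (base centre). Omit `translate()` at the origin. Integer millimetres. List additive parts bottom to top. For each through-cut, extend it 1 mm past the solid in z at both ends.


difference() {
  cube([290, 160, 150]);
  translate([50, 40, -1]) cylinder(h = 152, r = 20);
}


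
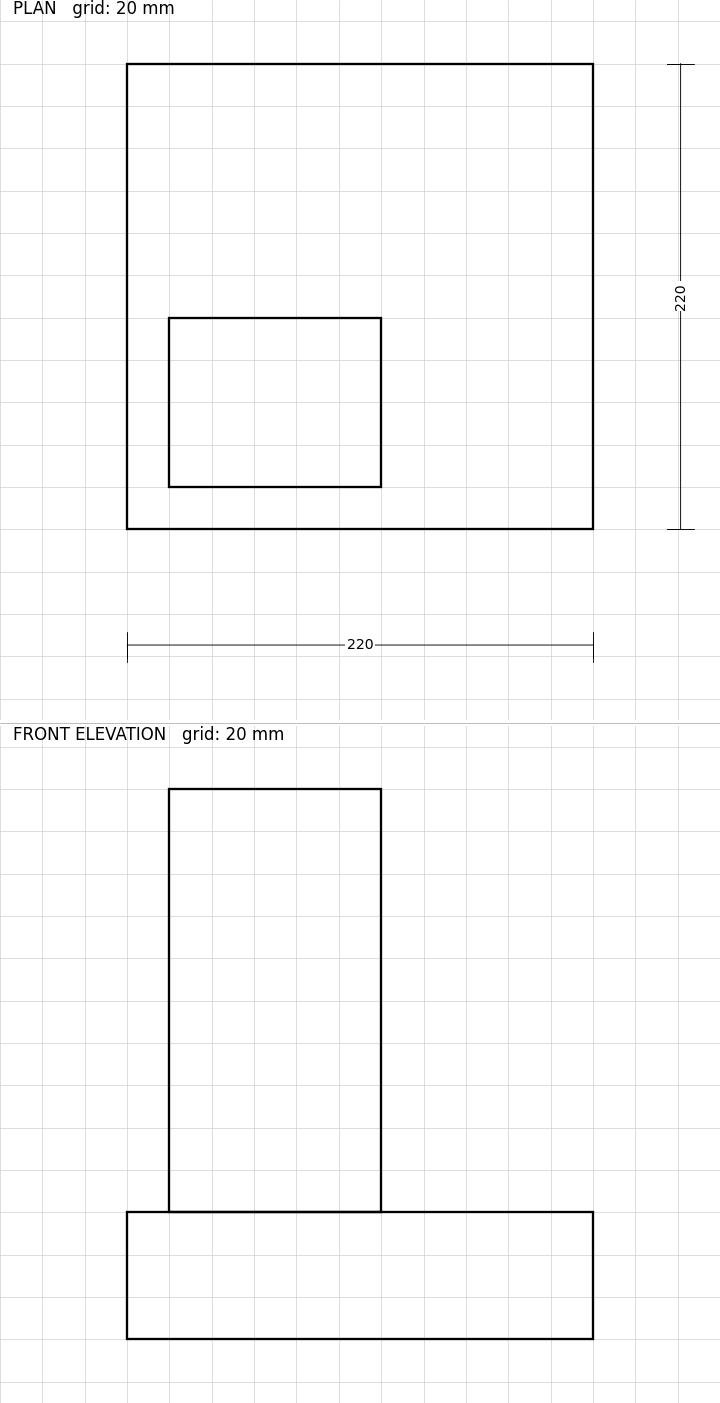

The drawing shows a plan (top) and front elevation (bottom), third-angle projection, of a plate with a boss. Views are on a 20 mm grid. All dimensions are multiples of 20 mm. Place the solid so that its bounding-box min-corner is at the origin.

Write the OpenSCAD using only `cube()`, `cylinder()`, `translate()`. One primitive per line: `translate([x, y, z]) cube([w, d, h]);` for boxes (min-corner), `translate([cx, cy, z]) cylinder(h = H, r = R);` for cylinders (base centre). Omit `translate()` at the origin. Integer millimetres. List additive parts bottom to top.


cube([220, 220, 60]);
translate([20, 20, 60]) cube([100, 80, 200]);


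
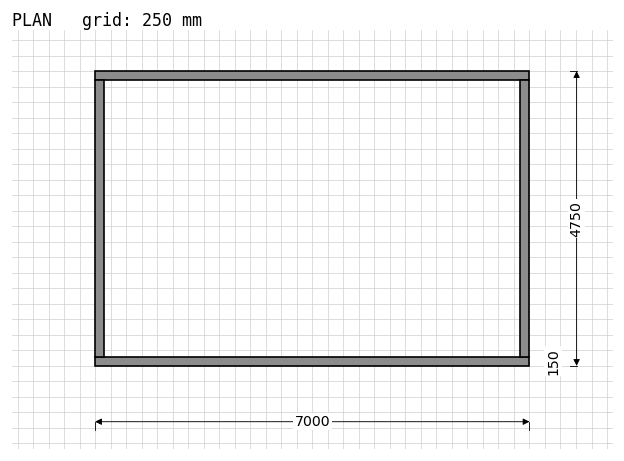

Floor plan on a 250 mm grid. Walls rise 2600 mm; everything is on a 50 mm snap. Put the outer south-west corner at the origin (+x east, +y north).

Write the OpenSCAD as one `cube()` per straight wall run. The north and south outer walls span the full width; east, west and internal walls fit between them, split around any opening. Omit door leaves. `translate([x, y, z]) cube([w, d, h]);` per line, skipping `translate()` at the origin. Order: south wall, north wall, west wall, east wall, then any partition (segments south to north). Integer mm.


cube([7000, 150, 2600]);
translate([0, 4600, 0]) cube([7000, 150, 2600]);
translate([0, 150, 0]) cube([150, 4450, 2600]);
translate([6850, 150, 0]) cube([150, 4450, 2600]);


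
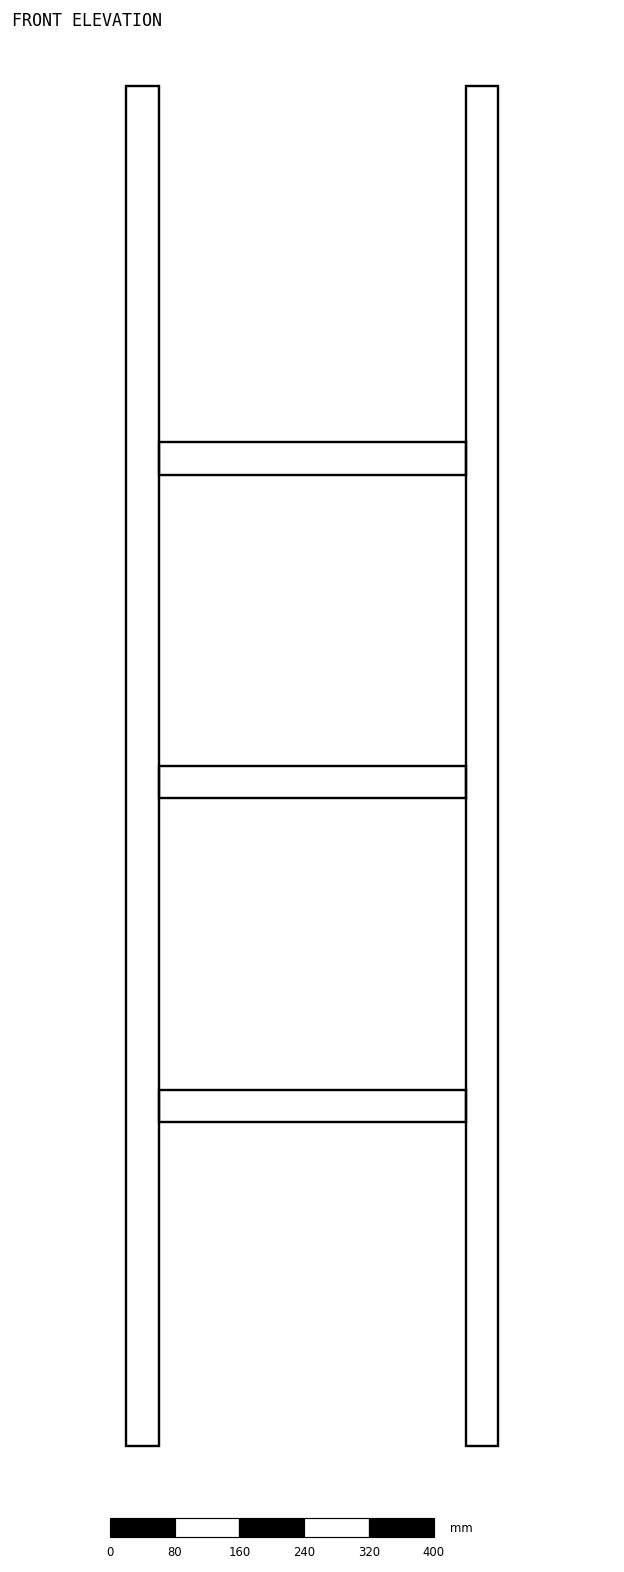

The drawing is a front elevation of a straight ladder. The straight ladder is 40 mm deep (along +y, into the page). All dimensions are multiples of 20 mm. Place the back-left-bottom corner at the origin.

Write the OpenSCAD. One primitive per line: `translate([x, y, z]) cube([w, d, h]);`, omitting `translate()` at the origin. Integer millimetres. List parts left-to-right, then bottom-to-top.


cube([40, 40, 1680]);
translate([40, 0, 400]) cube([380, 40, 40]);
translate([40, 0, 800]) cube([380, 40, 40]);
translate([40, 0, 1200]) cube([380, 40, 40]);
translate([420, 0, 0]) cube([40, 40, 1680]);
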